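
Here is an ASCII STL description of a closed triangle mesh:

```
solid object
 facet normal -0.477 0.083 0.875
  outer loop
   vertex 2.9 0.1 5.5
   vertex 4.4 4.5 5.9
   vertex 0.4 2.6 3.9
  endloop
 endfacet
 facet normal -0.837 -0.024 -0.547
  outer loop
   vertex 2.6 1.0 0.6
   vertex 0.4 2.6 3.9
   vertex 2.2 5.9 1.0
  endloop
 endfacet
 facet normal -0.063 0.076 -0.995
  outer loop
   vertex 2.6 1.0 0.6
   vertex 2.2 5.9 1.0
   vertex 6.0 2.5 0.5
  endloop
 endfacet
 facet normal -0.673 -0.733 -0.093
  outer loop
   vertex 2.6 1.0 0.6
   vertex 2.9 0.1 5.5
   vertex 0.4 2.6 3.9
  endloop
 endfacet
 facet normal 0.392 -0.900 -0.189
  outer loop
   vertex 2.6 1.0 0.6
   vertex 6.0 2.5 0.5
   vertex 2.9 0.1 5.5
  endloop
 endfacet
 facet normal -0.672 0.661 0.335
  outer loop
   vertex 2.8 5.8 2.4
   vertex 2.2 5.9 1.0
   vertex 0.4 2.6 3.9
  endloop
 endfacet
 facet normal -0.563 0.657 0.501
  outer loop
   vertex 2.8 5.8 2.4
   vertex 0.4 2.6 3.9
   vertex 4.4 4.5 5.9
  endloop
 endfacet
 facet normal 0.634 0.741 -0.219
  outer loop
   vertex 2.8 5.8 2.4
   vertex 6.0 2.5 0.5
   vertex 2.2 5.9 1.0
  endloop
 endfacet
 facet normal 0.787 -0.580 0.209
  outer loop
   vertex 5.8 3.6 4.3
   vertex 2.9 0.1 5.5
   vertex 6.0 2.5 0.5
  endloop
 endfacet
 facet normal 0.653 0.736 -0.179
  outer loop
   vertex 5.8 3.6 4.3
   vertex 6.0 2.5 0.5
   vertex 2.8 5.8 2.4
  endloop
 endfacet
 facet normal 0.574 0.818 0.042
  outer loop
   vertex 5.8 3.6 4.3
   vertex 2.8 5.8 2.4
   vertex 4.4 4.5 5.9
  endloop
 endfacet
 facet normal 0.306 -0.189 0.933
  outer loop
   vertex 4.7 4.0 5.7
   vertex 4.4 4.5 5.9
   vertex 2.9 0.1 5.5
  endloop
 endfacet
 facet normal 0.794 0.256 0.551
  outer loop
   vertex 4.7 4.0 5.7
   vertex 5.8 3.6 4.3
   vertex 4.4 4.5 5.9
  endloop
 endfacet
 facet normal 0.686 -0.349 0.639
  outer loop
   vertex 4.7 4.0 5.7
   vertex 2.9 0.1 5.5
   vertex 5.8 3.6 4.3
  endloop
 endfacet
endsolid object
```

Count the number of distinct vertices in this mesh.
9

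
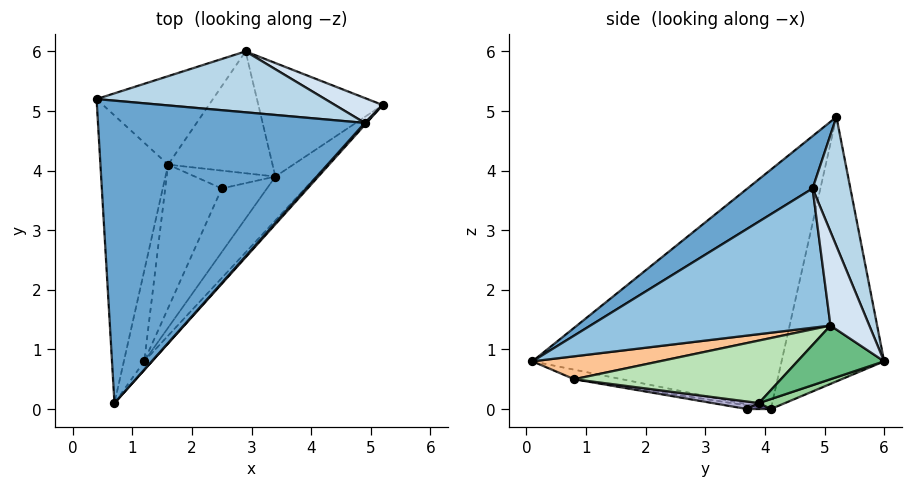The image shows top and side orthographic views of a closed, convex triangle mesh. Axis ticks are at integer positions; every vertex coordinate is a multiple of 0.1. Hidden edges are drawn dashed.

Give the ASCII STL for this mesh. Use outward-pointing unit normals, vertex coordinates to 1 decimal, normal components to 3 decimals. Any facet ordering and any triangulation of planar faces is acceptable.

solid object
 facet normal 0.152 -0.614 0.775
  outer loop
   vertex 4.9 4.8 3.7
   vertex 0.4 5.2 4.9
   vertex 0.7 0.1 0.8
  endloop
 endfacet
 facet normal 0.743 -0.670 0.010
  outer loop
   vertex 4.9 4.8 3.7
   vertex 0.7 0.1 0.8
   vertex 5.2 5.1 1.4
  endloop
 endfacet
 facet normal 0.159 0.946 0.282
  outer loop
   vertex 4.9 4.8 3.7
   vertex 2.9 6.0 0.8
   vertex 0.4 5.2 4.9
  endloop
 endfacet
 facet normal 0.322 0.932 0.164
  outer loop
   vertex 4.9 4.8 3.7
   vertex 5.2 5.1 1.4
   vertex 2.9 6.0 0.8
  endloop
 endfacet
 facet normal -0.950 0.160 -0.269
  outer loop
   vertex 1.6 4.1 0.0
   vertex 0.7 0.1 0.8
   vertex 0.4 5.2 4.9
  endloop
 endfacet
 facet normal -0.716 0.623 -0.315
  outer loop
   vertex 1.6 4.1 0.0
   vertex 0.4 5.2 4.9
   vertex 2.9 6.0 0.8
  endloop
 endfacet
 facet normal 0.735 -0.631 -0.249
  outer loop
   vertex 1.2 0.8 0.5
   vertex 5.2 5.1 1.4
   vertex 0.7 0.1 0.8
  endloop
 endfacet
 facet normal -0.422 -0.086 -0.903
  outer loop
   vertex 1.2 0.8 0.5
   vertex 0.7 0.1 0.8
   vertex 1.6 4.1 0.0
  endloop
 endfacet
 facet normal 0.368 0.372 -0.852
  outer loop
   vertex 3.4 3.9 0.1
   vertex 2.9 6.0 0.8
   vertex 5.2 5.1 1.4
  endloop
 endfacet
 facet normal 0.089 0.334 -0.938
  outer loop
   vertex 3.4 3.9 0.1
   vertex 1.6 4.1 0.0
   vertex 2.9 6.0 0.8
  endloop
 endfacet
 facet normal 0.698 -0.554 -0.455
  outer loop
   vertex 3.4 3.9 0.1
   vertex 5.2 5.1 1.4
   vertex 1.2 0.8 0.5
  endloop
 endfacet
 facet normal -0.063 -0.142 -0.988
  outer loop
   vertex 2.5 3.7 0.0
   vertex 1.2 0.8 0.5
   vertex 1.6 4.1 0.0
  endloop
 endfacet
 facet normal 0.073 0.164 -0.984
  outer loop
   vertex 2.5 3.7 0.0
   vertex 1.6 4.1 0.0
   vertex 3.4 3.9 0.1
  endloop
 endfacet
 facet normal 0.159 -0.237 -0.959
  outer loop
   vertex 2.5 3.7 0.0
   vertex 3.4 3.9 0.1
   vertex 1.2 0.8 0.5
  endloop
 endfacet
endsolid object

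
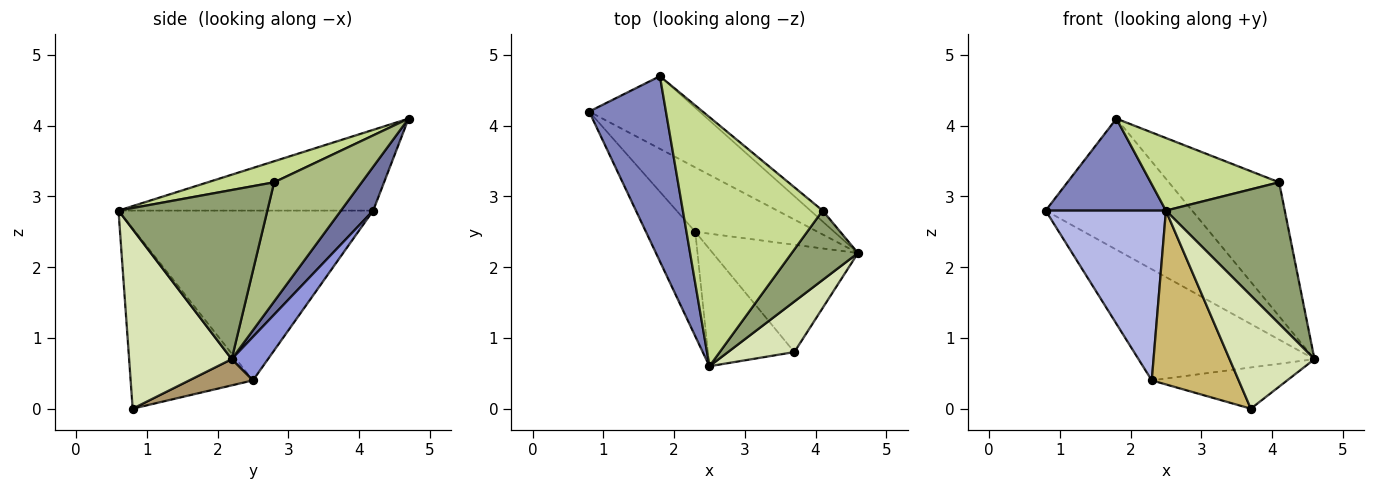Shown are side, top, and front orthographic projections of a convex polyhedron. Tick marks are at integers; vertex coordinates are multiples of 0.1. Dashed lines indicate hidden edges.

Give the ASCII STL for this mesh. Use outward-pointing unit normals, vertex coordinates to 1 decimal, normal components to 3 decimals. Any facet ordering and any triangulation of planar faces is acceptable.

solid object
 facet normal 0.189 0.859 -0.476
  outer loop
   vertex 1.8 4.7 4.1
   vertex 4.6 2.2 0.7
   vertex 0.8 4.2 2.8
  endloop
 endfacet
 facet normal -0.686 -0.324 0.652
  outer loop
   vertex 1.8 4.7 4.1
   vertex 0.8 4.2 2.8
   vertex 2.5 0.6 2.8
  endloop
 endfacet
 facet normal 0.175 0.852 -0.494
  outer loop
   vertex 2.3 2.5 0.4
   vertex 0.8 4.2 2.8
   vertex 4.6 2.2 0.7
  endloop
 endfacet
 facet normal -0.875 -0.413 -0.254
  outer loop
   vertex 2.3 2.5 0.4
   vertex 2.5 0.6 2.8
   vertex 0.8 4.2 2.8
  endloop
 endfacet
 facet normal 0.747 -0.597 0.293
  outer loop
   vertex 4.1 2.8 3.2
   vertex 2.5 0.6 2.8
   vertex 4.6 2.2 0.7
  endloop
 endfacet
 facet normal 0.621 0.781 -0.063
  outer loop
   vertex 4.1 2.8 3.2
   vertex 4.6 2.2 0.7
   vertex 1.8 4.7 4.1
  endloop
 endfacet
 facet normal 0.143 -0.277 0.950
  outer loop
   vertex 4.1 2.8 3.2
   vertex 1.8 4.7 4.1
   vertex 2.5 0.6 2.8
  endloop
 endfacet
 facet normal 0.741 -0.613 0.274
  outer loop
   vertex 3.7 0.8 0.0
   vertex 4.6 2.2 0.7
   vertex 2.5 0.6 2.8
  endloop
 endfacet
 facet normal 0.166 0.353 -0.921
  outer loop
   vertex 3.7 0.8 0.0
   vertex 2.3 2.5 0.4
   vertex 4.6 2.2 0.7
  endloop
 endfacet
 facet normal -0.759 -0.540 -0.364
  outer loop
   vertex 3.7 0.8 0.0
   vertex 2.5 0.6 2.8
   vertex 2.3 2.5 0.4
  endloop
 endfacet
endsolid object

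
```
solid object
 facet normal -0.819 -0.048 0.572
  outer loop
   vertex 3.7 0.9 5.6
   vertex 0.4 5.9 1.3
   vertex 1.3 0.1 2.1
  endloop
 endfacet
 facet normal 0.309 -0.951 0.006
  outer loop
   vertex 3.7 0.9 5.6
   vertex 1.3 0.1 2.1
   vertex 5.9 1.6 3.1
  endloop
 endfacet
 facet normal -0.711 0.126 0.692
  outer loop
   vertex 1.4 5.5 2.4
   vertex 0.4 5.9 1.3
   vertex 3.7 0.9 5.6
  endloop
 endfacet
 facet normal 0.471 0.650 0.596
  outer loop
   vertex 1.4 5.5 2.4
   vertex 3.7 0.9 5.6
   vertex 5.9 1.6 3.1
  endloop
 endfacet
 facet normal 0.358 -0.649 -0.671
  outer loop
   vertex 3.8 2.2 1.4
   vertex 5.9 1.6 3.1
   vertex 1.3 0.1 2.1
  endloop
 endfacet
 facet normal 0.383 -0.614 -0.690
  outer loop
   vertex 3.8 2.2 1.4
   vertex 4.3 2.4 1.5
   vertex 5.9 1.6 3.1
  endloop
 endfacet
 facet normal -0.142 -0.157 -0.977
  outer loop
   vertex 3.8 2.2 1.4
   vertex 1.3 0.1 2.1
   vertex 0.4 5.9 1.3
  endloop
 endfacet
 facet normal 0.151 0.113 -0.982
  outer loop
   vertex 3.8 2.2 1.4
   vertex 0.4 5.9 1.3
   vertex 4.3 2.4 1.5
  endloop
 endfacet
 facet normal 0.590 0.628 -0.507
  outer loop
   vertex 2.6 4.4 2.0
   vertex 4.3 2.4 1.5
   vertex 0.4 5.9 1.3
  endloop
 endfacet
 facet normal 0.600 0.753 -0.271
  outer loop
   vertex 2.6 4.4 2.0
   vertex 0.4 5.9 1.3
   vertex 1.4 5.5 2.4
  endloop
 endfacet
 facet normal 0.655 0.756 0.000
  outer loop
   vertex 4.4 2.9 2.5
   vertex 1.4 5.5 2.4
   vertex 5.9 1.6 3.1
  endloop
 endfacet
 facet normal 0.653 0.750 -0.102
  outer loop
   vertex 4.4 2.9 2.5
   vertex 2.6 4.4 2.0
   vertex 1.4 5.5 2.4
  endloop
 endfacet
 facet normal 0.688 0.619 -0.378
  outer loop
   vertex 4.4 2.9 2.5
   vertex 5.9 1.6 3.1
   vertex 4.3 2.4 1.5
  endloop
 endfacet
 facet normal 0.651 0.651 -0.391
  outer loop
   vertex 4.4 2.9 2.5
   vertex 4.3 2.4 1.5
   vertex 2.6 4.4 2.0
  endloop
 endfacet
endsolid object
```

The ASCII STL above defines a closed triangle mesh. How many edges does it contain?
21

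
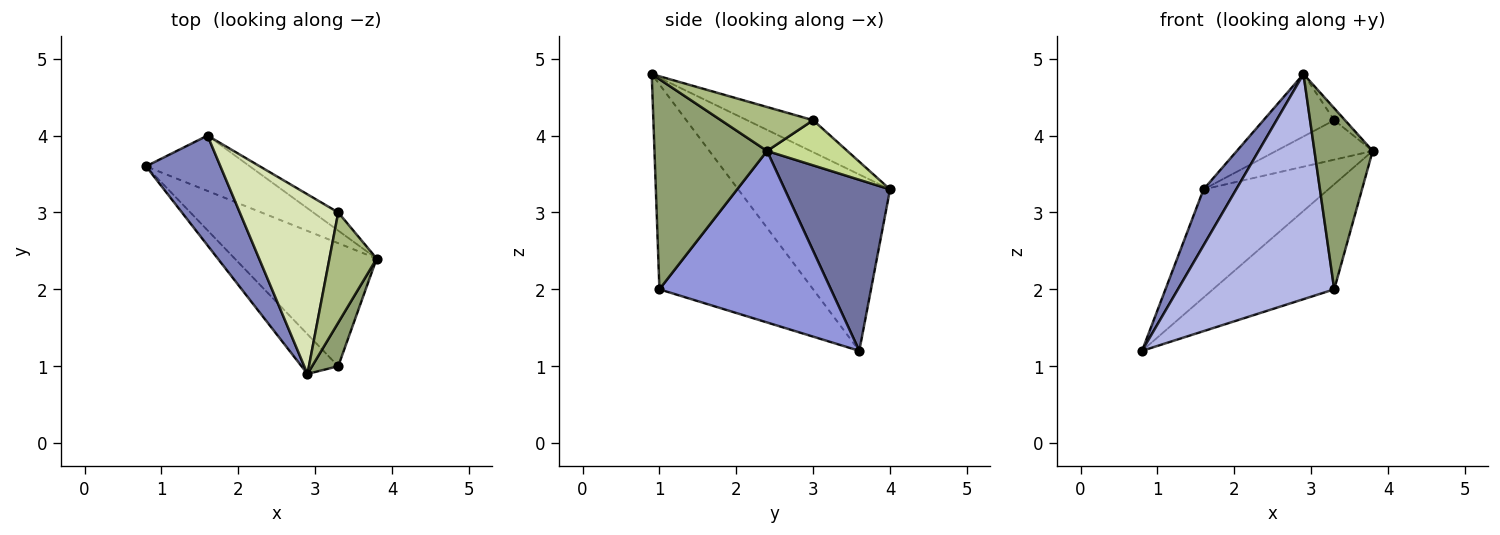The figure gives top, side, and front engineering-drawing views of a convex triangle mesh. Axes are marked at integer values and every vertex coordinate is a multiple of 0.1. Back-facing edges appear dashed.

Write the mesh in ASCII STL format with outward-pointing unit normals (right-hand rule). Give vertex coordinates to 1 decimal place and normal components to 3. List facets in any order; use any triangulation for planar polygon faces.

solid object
 facet normal 0.600 0.712 -0.364
  outer loop
   vertex 1.6 4.0 3.3
   vertex 3.8 2.4 3.8
   vertex 0.8 3.6 1.2
  endloop
 endfacet
 facet normal -0.904 -0.194 0.381
  outer loop
   vertex 1.6 4.0 3.3
   vertex 0.8 3.6 1.2
   vertex 2.9 0.9 4.8
  endloop
 endfacet
 facet normal 0.677 0.478 -0.560
  outer loop
   vertex 3.3 1.0 2.0
   vertex 0.8 3.6 1.2
   vertex 3.8 2.4 3.8
  endloop
 endfacet
 facet normal -0.696 -0.707 -0.125
  outer loop
   vertex 3.3 1.0 2.0
   vertex 2.9 0.9 4.8
   vertex 0.8 3.6 1.2
  endloop
 endfacet
 facet normal 0.883 -0.457 0.110
  outer loop
   vertex 3.3 1.0 2.0
   vertex 3.8 2.4 3.8
   vertex 2.9 0.9 4.8
  endloop
 endfacet
 facet normal 0.679 0.079 0.730
  outer loop
   vertex 3.3 3.0 4.2
   vertex 2.9 0.9 4.8
   vertex 3.8 2.4 3.8
  endloop
 endfacet
 facet normal 0.603 0.725 -0.334
  outer loop
   vertex 3.3 3.0 4.2
   vertex 3.8 2.4 3.8
   vertex 1.6 4.0 3.3
  endloop
 endfacet
 facet normal -0.293 0.314 0.903
  outer loop
   vertex 3.3 3.0 4.2
   vertex 1.6 4.0 3.3
   vertex 2.9 0.9 4.8
  endloop
 endfacet
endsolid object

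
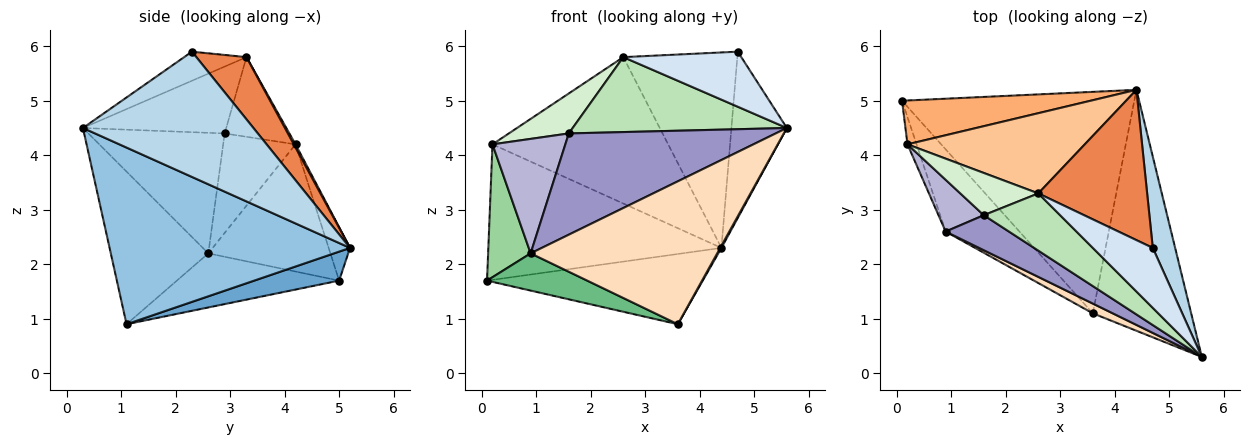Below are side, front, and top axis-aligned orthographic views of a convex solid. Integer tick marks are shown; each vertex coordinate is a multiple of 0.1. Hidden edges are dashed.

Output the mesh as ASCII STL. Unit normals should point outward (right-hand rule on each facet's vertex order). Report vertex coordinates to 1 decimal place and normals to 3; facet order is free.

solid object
 facet normal 0.118 0.300 -0.947
  outer loop
   vertex 3.6 1.1 0.9
   vertex 0.1 5.0 1.7
   vertex 4.4 5.2 2.3
  endloop
 endfacet
 facet normal 0.874 -0.004 -0.486
  outer loop
   vertex 3.6 1.1 0.9
   vertex 4.4 5.2 2.3
   vertex 5.6 0.3 4.5
  endloop
 endfacet
 facet normal 0.938 0.305 0.167
  outer loop
   vertex 4.7 2.3 5.9
   vertex 5.6 0.3 4.5
   vertex 4.4 5.2 2.3
  endloop
 endfacet
 facet normal -0.336 -0.637 0.694
  outer loop
   vertex 4.7 2.3 5.9
   vertex 2.6 3.3 5.8
   vertex 5.6 0.3 4.5
  endloop
 endfacet
 facet normal 0.329 0.749 0.576
  outer loop
   vertex 4.7 2.3 5.9
   vertex 4.4 5.2 2.3
   vertex 2.6 3.3 5.8
  endloop
 endfacet
 facet normal -0.087 0.948 0.307
  outer loop
   vertex 0.2 4.2 4.2
   vertex 4.4 5.2 2.3
   vertex 0.1 5.0 1.7
  endloop
 endfacet
 facet normal 0.009 0.877 0.480
  outer loop
   vertex 0.2 4.2 4.2
   vertex 2.6 3.3 5.8
   vertex 4.4 5.2 2.3
  endloop
 endfacet
 facet normal -0.462 -0.885 0.060
  outer loop
   vertex 0.9 2.6 2.2
   vertex 3.6 1.1 0.9
   vertex 5.6 0.3 4.5
  endloop
 endfacet
 facet normal -0.555 -0.343 -0.758
  outer loop
   vertex 0.9 2.6 2.2
   vertex 0.1 5.0 1.7
   vertex 3.6 1.1 0.9
  endloop
 endfacet
 facet normal -0.942 -0.328 -0.067
  outer loop
   vertex 0.9 2.6 2.2
   vertex 0.2 4.2 4.2
   vertex 0.1 5.0 1.7
  endloop
 endfacet
 facet normal -0.470 -0.702 0.536
  outer loop
   vertex 1.6 2.9 4.4
   vertex 5.6 0.3 4.5
   vertex 2.6 3.3 5.8
  endloop
 endfacet
 facet normal -0.596 -0.552 0.583
  outer loop
   vertex 1.6 2.9 4.4
   vertex 2.6 3.3 5.8
   vertex 0.2 4.2 4.2
  endloop
 endfacet
 facet normal -0.528 -0.802 0.278
  outer loop
   vertex 1.6 2.9 4.4
   vertex 0.9 2.6 2.2
   vertex 5.6 0.3 4.5
  endloop
 endfacet
 facet normal -0.671 -0.676 0.306
  outer loop
   vertex 1.6 2.9 4.4
   vertex 0.2 4.2 4.2
   vertex 0.9 2.6 2.2
  endloop
 endfacet
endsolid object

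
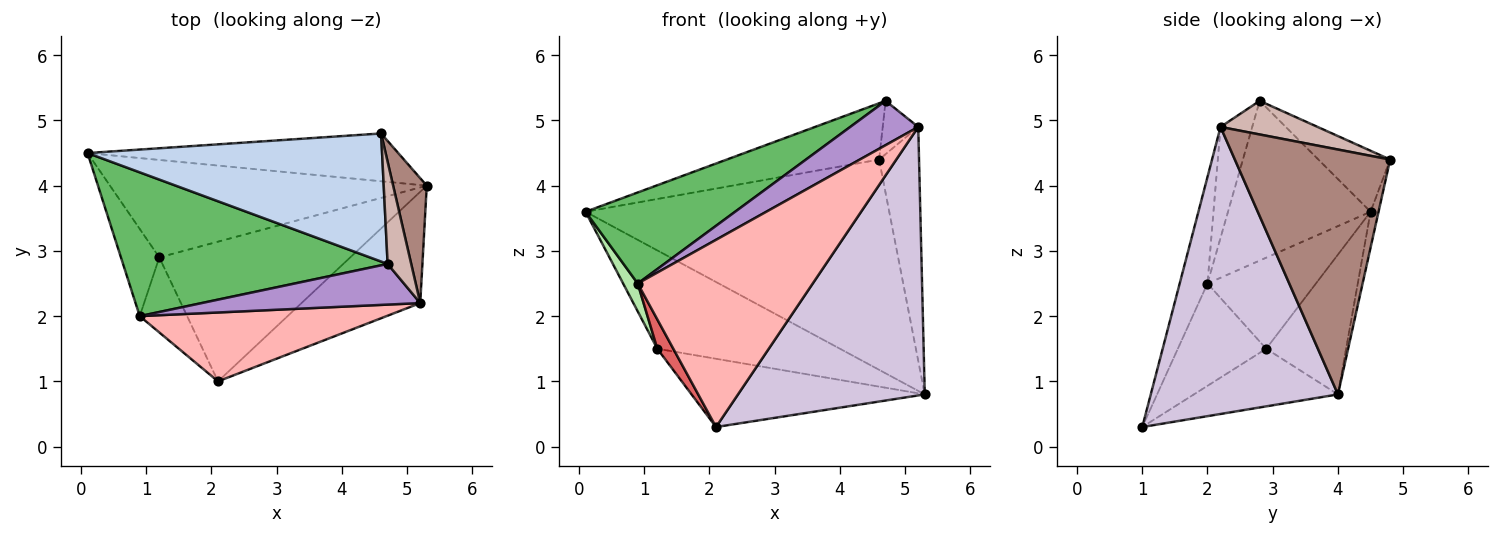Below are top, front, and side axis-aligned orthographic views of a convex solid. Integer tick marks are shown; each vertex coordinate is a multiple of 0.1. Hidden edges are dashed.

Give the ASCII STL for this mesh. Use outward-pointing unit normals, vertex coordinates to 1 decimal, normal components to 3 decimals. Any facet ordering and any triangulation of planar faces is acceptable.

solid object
 facet normal -0.026 0.975 -0.222
  outer loop
   vertex 4.6 4.8 4.4
   vertex 5.3 4.0 0.8
   vertex 0.1 4.5 3.6
  endloop
 endfacet
 facet normal -0.186 0.395 0.899
  outer loop
   vertex 4.6 4.8 4.4
   vertex 0.1 4.5 3.6
   vertex 4.7 2.8 5.3
  endloop
 endfacet
 facet normal -0.297 0.678 -0.672
  outer loop
   vertex 1.2 2.9 1.5
   vertex 0.1 4.5 3.6
   vertex 5.3 4.0 0.8
  endloop
 endfacet
 facet normal -0.262 0.424 -0.867
  outer loop
   vertex 1.2 2.9 1.5
   vertex 5.3 4.0 0.8
   vertex 2.1 1.0 0.3
  endloop
 endfacet
 facet normal -0.454 -0.477 0.753
  outer loop
   vertex 0.9 2.0 2.5
   vertex 4.7 2.8 5.3
   vertex 0.1 4.5 3.6
  endloop
 endfacet
 facet normal -0.915 -0.123 -0.385
  outer loop
   vertex 0.9 2.0 2.5
   vertex 0.1 4.5 3.6
   vertex 1.2 2.9 1.5
  endloop
 endfacet
 facet normal -0.895 -0.162 -0.415
  outer loop
   vertex 0.9 2.0 2.5
   vertex 1.2 2.9 1.5
   vertex 2.1 1.0 0.3
  endloop
 endfacet
 facet normal -0.147 -0.928 0.342
  outer loop
   vertex 5.2 2.2 4.9
   vertex 0.9 2.0 2.5
   vertex 2.1 1.0 0.3
  endloop
 endfacet
 facet normal -0.325 -0.697 0.640
  outer loop
   vertex 5.2 2.2 4.9
   vertex 4.7 2.8 5.3
   vertex 0.9 2.0 2.5
  endloop
 endfacet
 facet normal 0.679 -0.678 -0.281
  outer loop
   vertex 5.2 2.2 4.9
   vertex 2.1 1.0 0.3
   vertex 5.3 4.0 0.8
  endloop
 endfacet
 facet normal 0.960 0.247 0.132
  outer loop
   vertex 5.2 2.2 4.9
   vertex 5.3 4.0 0.8
   vertex 4.6 4.8 4.4
  endloop
 endfacet
 facet normal 0.784 0.287 0.550
  outer loop
   vertex 5.2 2.2 4.9
   vertex 4.6 4.8 4.4
   vertex 4.7 2.8 5.3
  endloop
 endfacet
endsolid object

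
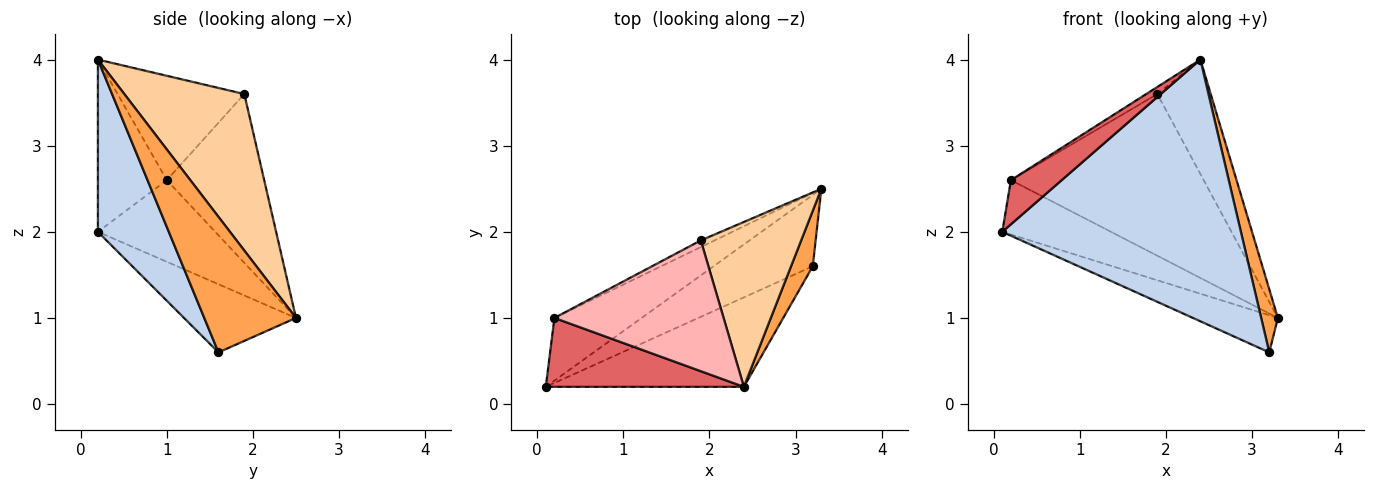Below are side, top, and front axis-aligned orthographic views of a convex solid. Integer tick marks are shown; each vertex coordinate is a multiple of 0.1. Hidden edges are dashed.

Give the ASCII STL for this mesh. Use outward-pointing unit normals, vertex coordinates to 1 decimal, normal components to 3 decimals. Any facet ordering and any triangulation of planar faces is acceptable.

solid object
 facet normal -0.520 0.394 -0.757
  outer loop
   vertex 3.2 1.6 0.6
   vertex 0.1 0.2 2.0
   vertex 3.3 2.5 1.0
  endloop
 endfacet
 facet normal 0.271 -0.911 -0.311
  outer loop
   vertex 3.2 1.6 0.6
   vertex 2.4 0.2 4.0
   vertex 0.1 0.2 2.0
  endloop
 endfacet
 facet normal 0.972 -0.177 0.156
  outer loop
   vertex 3.2 1.6 0.6
   vertex 3.3 2.5 1.0
   vertex 2.4 0.2 4.0
  endloop
 endfacet
 facet normal 0.788 0.351 0.505
  outer loop
   vertex 1.9 1.9 3.6
   vertex 2.4 0.2 4.0
   vertex 3.3 2.5 1.0
  endloop
 endfacet
 facet normal -0.577 0.535 -0.617
  outer loop
   vertex 0.2 1.0 2.6
   vertex 3.3 2.5 1.0
   vertex 0.1 0.2 2.0
  endloop
 endfacet
 facet normal -0.451 0.892 -0.037
  outer loop
   vertex 0.2 1.0 2.6
   vertex 1.9 1.9 3.6
   vertex 3.3 2.5 1.0
  endloop
 endfacet
 facet normal -0.591 -0.436 0.679
  outer loop
   vertex 0.2 1.0 2.6
   vertex 0.1 0.2 2.0
   vertex 2.4 0.2 4.0
  endloop
 endfacet
 facet normal -0.524 0.046 0.850
  outer loop
   vertex 0.2 1.0 2.6
   vertex 2.4 0.2 4.0
   vertex 1.9 1.9 3.6
  endloop
 endfacet
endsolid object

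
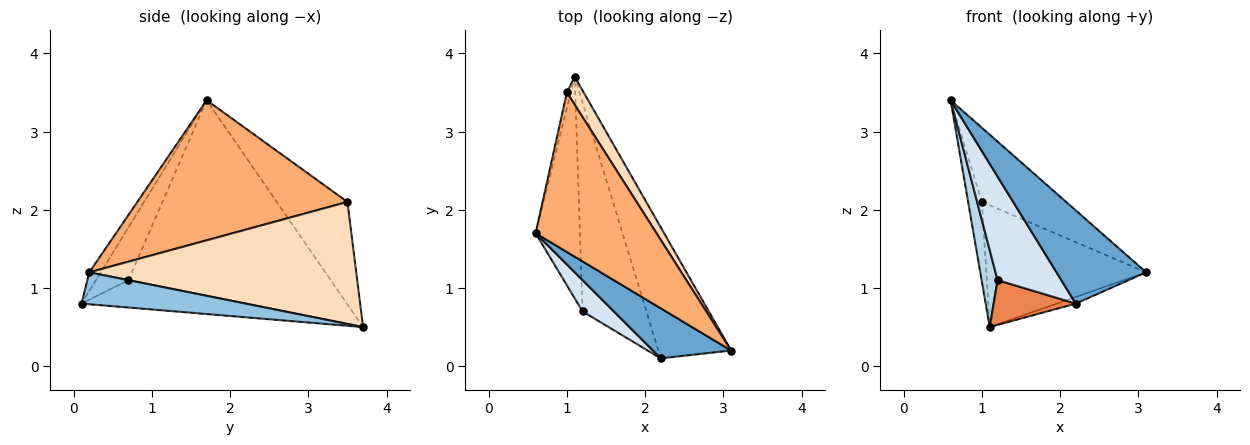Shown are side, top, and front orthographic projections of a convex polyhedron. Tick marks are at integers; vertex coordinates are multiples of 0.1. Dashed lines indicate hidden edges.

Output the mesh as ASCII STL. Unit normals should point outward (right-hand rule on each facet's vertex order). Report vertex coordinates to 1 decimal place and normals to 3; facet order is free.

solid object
 facet normal -0.112 -0.876 0.470
  outer loop
   vertex 2.2 0.1 0.8
   vertex 3.1 0.2 1.2
   vertex 0.6 1.7 3.4
  endloop
 endfacet
 facet normal 0.401 0.046 -0.915
  outer loop
   vertex 2.2 0.1 0.8
   vertex 1.1 3.7 0.5
   vertex 3.1 0.2 1.2
  endloop
 endfacet
 facet normal -0.972 -0.076 -0.220
  outer loop
   vertex 1.2 0.7 1.1
   vertex 0.6 1.7 3.4
   vertex 1.1 3.7 0.5
  endloop
 endfacet
 facet normal -0.438 -0.860 0.260
  outer loop
   vertex 1.2 0.7 1.1
   vertex 2.2 0.1 0.8
   vertex 0.6 1.7 3.4
  endloop
 endfacet
 facet normal -0.386 -0.193 -0.902
  outer loop
   vertex 1.2 0.7 1.1
   vertex 1.1 3.7 0.5
   vertex 2.2 0.1 0.8
  endloop
 endfacet
 facet normal 0.724 0.291 0.625
  outer loop
   vertex 1.0 3.5 2.1
   vertex 0.6 1.7 3.4
   vertex 3.1 0.2 1.2
  endloop
 endfacet
 facet normal -0.981 0.191 -0.037
  outer loop
   vertex 1.0 3.5 2.1
   vertex 1.1 3.7 0.5
   vertex 0.6 1.7 3.4
  endloop
 endfacet
 facet normal 0.852 0.510 0.117
  outer loop
   vertex 1.0 3.5 2.1
   vertex 3.1 0.2 1.2
   vertex 1.1 3.7 0.5
  endloop
 endfacet
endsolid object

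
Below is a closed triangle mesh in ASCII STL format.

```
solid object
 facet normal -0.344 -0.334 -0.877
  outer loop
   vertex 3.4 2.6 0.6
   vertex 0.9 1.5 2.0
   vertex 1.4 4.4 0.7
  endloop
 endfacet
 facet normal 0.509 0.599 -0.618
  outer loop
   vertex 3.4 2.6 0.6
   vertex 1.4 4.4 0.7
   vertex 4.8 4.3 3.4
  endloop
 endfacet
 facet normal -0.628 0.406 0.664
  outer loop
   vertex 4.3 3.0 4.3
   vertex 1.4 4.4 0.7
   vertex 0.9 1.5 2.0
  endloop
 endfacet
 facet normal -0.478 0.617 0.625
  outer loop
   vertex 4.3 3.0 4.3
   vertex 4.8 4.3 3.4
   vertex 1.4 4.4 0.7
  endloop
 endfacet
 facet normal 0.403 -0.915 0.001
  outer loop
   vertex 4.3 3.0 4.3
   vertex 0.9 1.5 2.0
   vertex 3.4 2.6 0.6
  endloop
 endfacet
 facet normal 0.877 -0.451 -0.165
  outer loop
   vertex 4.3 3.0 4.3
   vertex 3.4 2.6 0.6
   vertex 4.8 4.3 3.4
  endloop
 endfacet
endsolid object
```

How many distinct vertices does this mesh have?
5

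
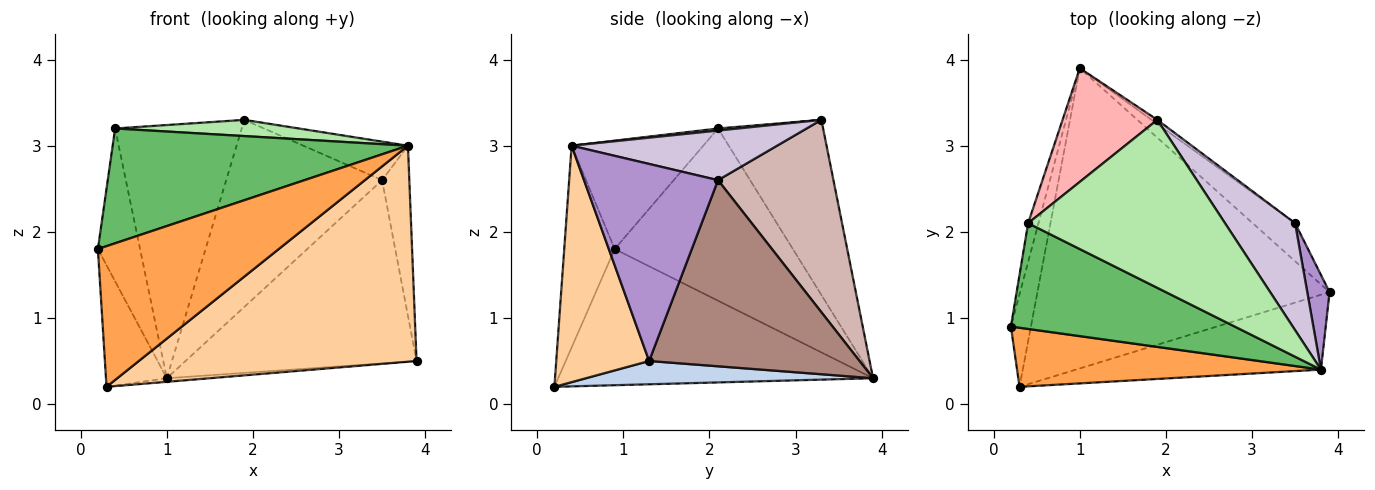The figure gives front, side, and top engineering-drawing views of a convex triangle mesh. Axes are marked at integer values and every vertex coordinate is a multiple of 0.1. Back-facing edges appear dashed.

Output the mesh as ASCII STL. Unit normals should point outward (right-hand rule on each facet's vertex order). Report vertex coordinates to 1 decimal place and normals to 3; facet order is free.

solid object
 facet normal -0.972 0.188 -0.143
  outer loop
   vertex 0.3 0.2 0.2
   vertex 0.2 0.9 1.8
   vertex 1.0 3.9 0.3
  endloop
 endfacet
 facet normal 0.079 0.012 -0.997
  outer loop
   vertex 0.3 0.2 0.2
   vertex 1.0 3.9 0.3
   vertex 3.9 1.3 0.5
  endloop
 endfacet
 facet normal -0.249 -0.893 0.375
  outer loop
   vertex 0.3 0.2 0.2
   vertex 3.8 0.4 3.0
   vertex 0.2 0.9 1.8
  endloop
 endfacet
 facet normal 0.301 -0.901 -0.312
  outer loop
   vertex 0.3 0.2 0.2
   vertex 3.9 1.3 0.5
   vertex 3.8 0.4 3.0
  endloop
 endfacet
 facet normal -0.312 -0.699 0.644
  outer loop
   vertex 0.4 2.1 3.2
   vertex 0.2 0.9 1.8
   vertex 3.8 0.4 3.0
  endloop
 endfacet
 facet normal 0.011 -0.096 0.995
  outer loop
   vertex 0.4 2.1 3.2
   vertex 3.8 0.4 3.0
   vertex 1.9 3.3 3.3
  endloop
 endfacet
 facet normal -0.971 0.230 -0.058
  outer loop
   vertex 0.4 2.1 3.2
   vertex 1.0 3.9 0.3
   vertex 0.2 0.9 1.8
  endloop
 endfacet
 facet normal -0.604 0.727 0.327
  outer loop
   vertex 0.4 2.1 3.2
   vertex 1.9 3.3 3.3
   vertex 1.0 3.9 0.3
  endloop
 endfacet
 facet normal 0.974 0.198 0.110
  outer loop
   vertex 3.5 2.1 2.6
   vertex 3.8 0.4 3.0
   vertex 3.9 1.3 0.5
  endloop
 endfacet
 facet normal 0.554 0.282 0.783
  outer loop
   vertex 3.5 2.1 2.6
   vertex 1.9 3.3 3.3
   vertex 3.8 0.4 3.0
  endloop
 endfacet
 facet normal 0.666 0.731 -0.152
  outer loop
   vertex 3.5 2.1 2.6
   vertex 3.9 1.3 0.5
   vertex 1.0 3.9 0.3
  endloop
 endfacet
 facet normal 0.595 0.804 -0.018
  outer loop
   vertex 3.5 2.1 2.6
   vertex 1.0 3.9 0.3
   vertex 1.9 3.3 3.3
  endloop
 endfacet
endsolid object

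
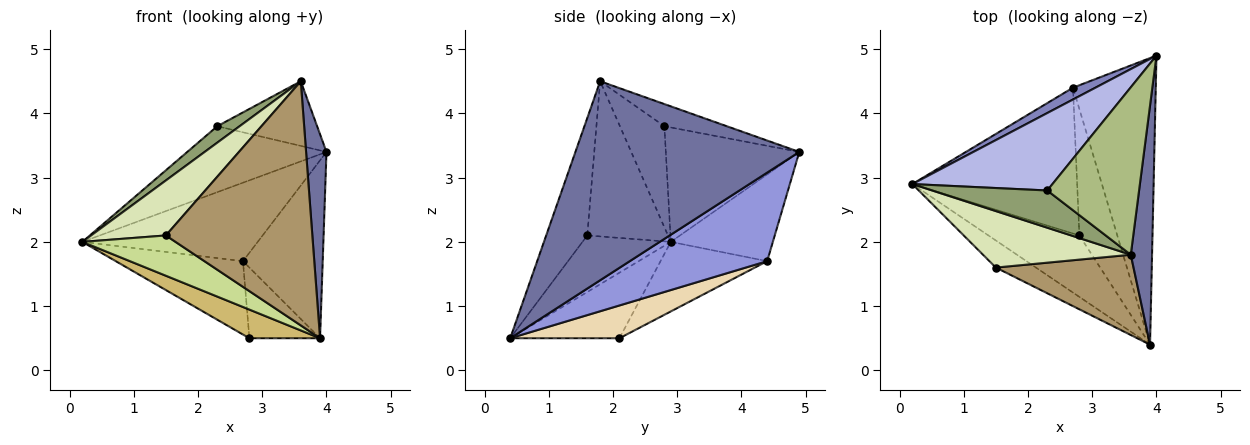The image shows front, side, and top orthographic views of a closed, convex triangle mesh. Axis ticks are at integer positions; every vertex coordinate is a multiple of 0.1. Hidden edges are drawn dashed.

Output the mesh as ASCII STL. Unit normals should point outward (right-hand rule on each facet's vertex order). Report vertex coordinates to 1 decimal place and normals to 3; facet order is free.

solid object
 facet normal 0.990 -0.090 0.106
  outer loop
   vertex 3.6 1.8 4.5
   vertex 3.9 0.4 0.5
   vertex 4.0 4.9 3.4
  endloop
 endfacet
 facet normal -0.499 0.857 0.129
  outer loop
   vertex 2.7 4.4 1.7
   vertex 0.2 2.9 2.0
   vertex 4.0 4.9 3.4
  endloop
 endfacet
 facet normal 0.672 0.390 -0.629
  outer loop
   vertex 2.7 4.4 1.7
   vertex 4.0 4.9 3.4
   vertex 3.9 0.4 0.5
  endloop
 endfacet
 facet normal -0.528 0.551 0.647
  outer loop
   vertex 2.3 2.8 3.8
   vertex 4.0 4.9 3.4
   vertex 0.2 2.9 2.0
  endloop
 endfacet
 facet normal -0.626 -0.315 0.713
  outer loop
   vertex 2.3 2.8 3.8
   vertex 0.2 2.9 2.0
   vertex 3.6 1.8 4.5
  endloop
 endfacet
 facet normal -0.220 0.351 0.910
  outer loop
   vertex 2.3 2.8 3.8
   vertex 3.6 1.8 4.5
   vertex 4.0 4.9 3.4
  endloop
 endfacet
 facet normal -0.618 -0.652 -0.439
  outer loop
   vertex 1.5 1.6 2.1
   vertex 0.2 2.9 2.0
   vertex 3.9 0.4 0.5
  endloop
 endfacet
 facet normal -0.601 -0.557 0.573
  outer loop
   vertex 1.5 1.6 2.1
   vertex 3.6 1.8 4.5
   vertex 0.2 2.9 2.0
  endloop
 endfacet
 facet normal -0.258 -0.918 0.302
  outer loop
   vertex 1.5 1.6 2.1
   vertex 3.9 0.4 0.5
   vertex 3.6 1.8 4.5
  endloop
 endfacet
 facet normal -0.547 -0.354 -0.759
  outer loop
   vertex 2.8 2.1 0.5
   vertex 3.9 0.4 0.5
   vertex 0.2 2.9 2.0
  endloop
 endfacet
 facet normal -0.353 0.421 -0.836
  outer loop
   vertex 2.8 2.1 0.5
   vertex 0.2 2.9 2.0
   vertex 2.7 4.4 1.7
  endloop
 endfacet
 facet normal 0.602 0.390 -0.697
  outer loop
   vertex 2.8 2.1 0.5
   vertex 2.7 4.4 1.7
   vertex 3.9 0.4 0.5
  endloop
 endfacet
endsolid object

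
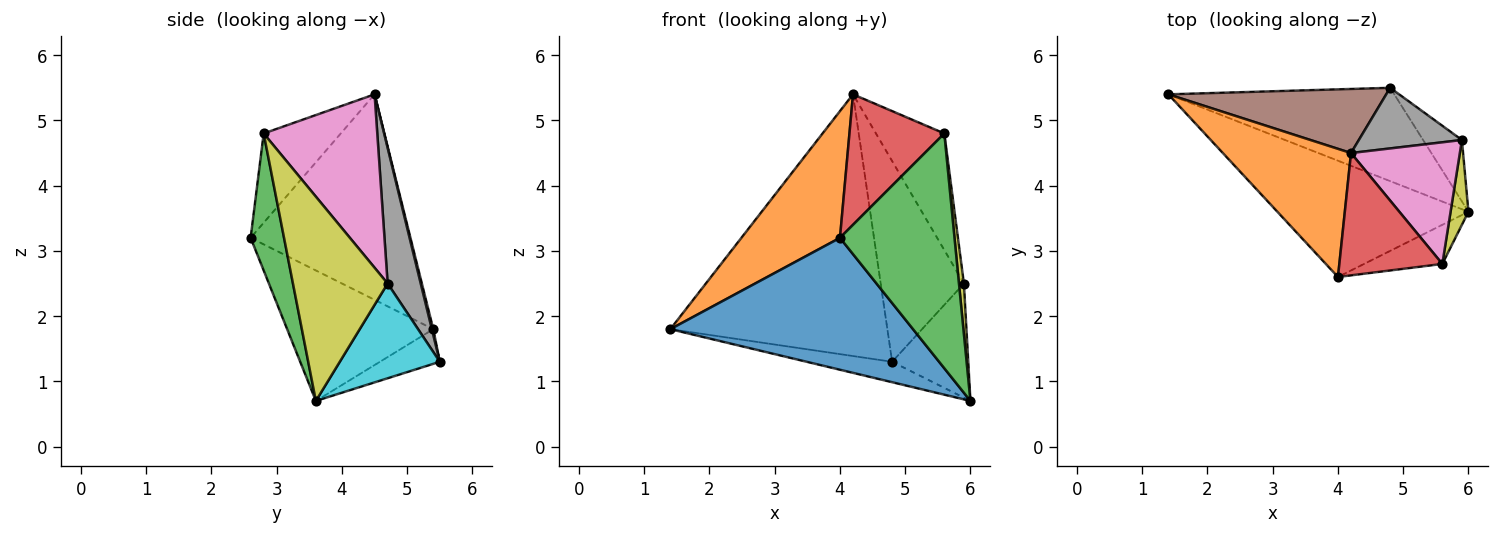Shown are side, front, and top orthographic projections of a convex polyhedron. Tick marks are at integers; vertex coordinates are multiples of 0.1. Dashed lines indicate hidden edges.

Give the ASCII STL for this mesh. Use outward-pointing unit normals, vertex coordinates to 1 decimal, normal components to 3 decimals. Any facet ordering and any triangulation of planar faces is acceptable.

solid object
 facet normal -0.412 -0.684 -0.603
  outer loop
   vertex 4.0 2.6 3.2
   vertex 1.4 5.4 1.8
   vertex 6.0 3.6 0.7
  endloop
 endfacet
 facet normal -0.752 -0.464 0.469
  outer loop
   vertex 4.2 4.5 5.4
   vertex 1.4 5.4 1.8
   vertex 4.0 2.6 3.2
  endloop
 endfacet
 facet normal 0.276 -0.948 -0.158
  outer loop
   vertex 5.6 2.8 4.8
   vertex 4.0 2.6 3.2
   vertex 6.0 3.6 0.7
  endloop
 endfacet
 facet normal -0.510 -0.628 0.588
  outer loop
   vertex 5.6 2.8 4.8
   vertex 4.2 4.5 5.4
   vertex 4.0 2.6 3.2
  endloop
 endfacet
 facet normal -0.148 0.211 -0.966
  outer loop
   vertex 4.8 5.5 1.3
   vertex 6.0 3.6 0.7
   vertex 1.4 5.4 1.8
  endloop
 endfacet
 facet normal 0.006 0.971 0.238
  outer loop
   vertex 4.8 5.5 1.3
   vertex 1.4 5.4 1.8
   vertex 4.2 4.5 5.4
  endloop
 endfacet
 facet normal 0.755 0.454 0.474
  outer loop
   vertex 5.9 4.7 2.5
   vertex 4.2 4.5 5.4
   vertex 5.6 2.8 4.8
  endloop
 endfacet
 facet normal 0.356 0.895 0.270
  outer loop
   vertex 5.9 4.7 2.5
   vertex 4.8 5.5 1.3
   vertex 4.2 4.5 5.4
  endloop
 endfacet
 facet normal 0.995 -0.052 0.087
  outer loop
   vertex 5.9 4.7 2.5
   vertex 5.6 2.8 4.8
   vertex 6.0 3.6 0.7
  endloop
 endfacet
 facet normal 0.757 0.576 -0.310
  outer loop
   vertex 5.9 4.7 2.5
   vertex 6.0 3.6 0.7
   vertex 4.8 5.5 1.3
  endloop
 endfacet
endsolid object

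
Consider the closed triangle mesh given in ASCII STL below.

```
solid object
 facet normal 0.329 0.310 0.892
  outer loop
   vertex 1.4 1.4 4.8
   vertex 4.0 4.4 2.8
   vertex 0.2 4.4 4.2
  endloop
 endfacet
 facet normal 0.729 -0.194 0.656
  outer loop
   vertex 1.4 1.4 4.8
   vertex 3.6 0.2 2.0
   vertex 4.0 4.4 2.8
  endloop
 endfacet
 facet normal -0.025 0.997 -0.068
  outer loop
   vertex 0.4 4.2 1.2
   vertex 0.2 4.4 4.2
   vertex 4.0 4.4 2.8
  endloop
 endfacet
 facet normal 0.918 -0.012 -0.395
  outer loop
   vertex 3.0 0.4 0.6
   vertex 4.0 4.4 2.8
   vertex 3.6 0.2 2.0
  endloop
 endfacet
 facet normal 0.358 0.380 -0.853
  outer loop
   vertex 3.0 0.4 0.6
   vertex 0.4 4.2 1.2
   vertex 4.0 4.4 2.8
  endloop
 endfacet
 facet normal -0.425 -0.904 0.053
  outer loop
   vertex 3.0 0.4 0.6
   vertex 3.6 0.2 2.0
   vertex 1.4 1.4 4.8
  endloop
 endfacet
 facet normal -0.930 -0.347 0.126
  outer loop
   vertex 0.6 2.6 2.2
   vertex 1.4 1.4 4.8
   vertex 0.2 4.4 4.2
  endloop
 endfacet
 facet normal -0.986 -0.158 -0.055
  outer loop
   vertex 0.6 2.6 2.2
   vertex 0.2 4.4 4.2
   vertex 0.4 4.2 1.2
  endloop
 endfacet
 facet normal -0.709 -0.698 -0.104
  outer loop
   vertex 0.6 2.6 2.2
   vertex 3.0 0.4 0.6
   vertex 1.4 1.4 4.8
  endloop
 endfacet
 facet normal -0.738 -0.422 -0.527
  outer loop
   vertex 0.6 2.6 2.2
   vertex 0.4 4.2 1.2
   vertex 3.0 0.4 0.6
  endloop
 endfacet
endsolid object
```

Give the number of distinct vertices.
7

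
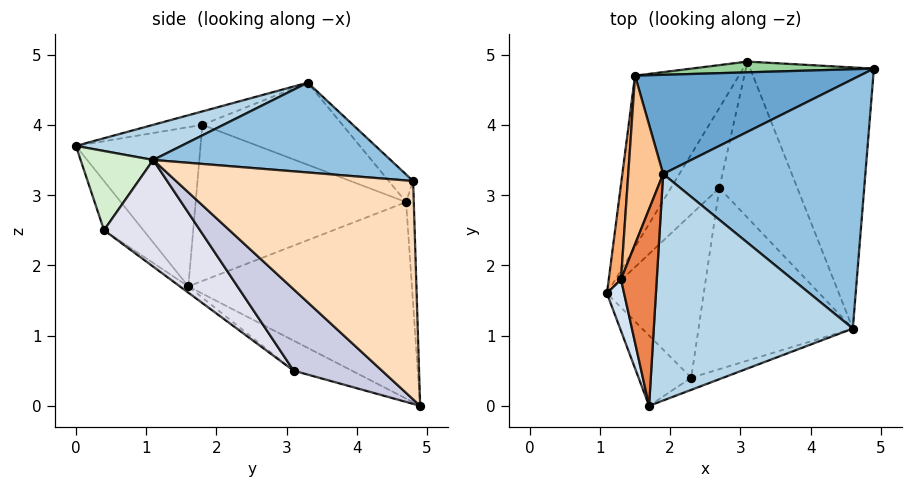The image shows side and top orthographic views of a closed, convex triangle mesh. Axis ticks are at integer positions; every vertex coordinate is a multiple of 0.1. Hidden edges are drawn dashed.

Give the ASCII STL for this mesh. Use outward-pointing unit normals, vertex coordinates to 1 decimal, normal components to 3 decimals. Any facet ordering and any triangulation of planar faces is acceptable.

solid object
 facet normal -0.079 0.760 0.645
  outer loop
   vertex 1.5 4.7 2.9
   vertex 1.9 3.3 4.6
   vertex 4.9 4.8 3.2
  endloop
 endfacet
 facet normal 0.406 0.041 0.913
  outer loop
   vertex 4.6 1.1 3.5
   vertex 4.9 4.8 3.2
   vertex 1.9 3.3 4.6
  endloop
 endfacet
 facet normal 0.167 -0.269 0.949
  outer loop
   vertex 4.6 1.1 3.5
   vertex 1.9 3.3 4.6
   vertex 1.7 0.0 3.7
  endloop
 endfacet
 facet normal -0.967 -0.232 0.104
  outer loop
   vertex 1.3 1.8 4.0
   vertex 1.1 1.6 1.7
   vertex 1.7 0.0 3.7
  endloop
 endfacet
 facet normal -0.342 -0.228 0.912
  outer loop
   vertex 1.3 1.8 4.0
   vertex 1.7 0.0 3.7
   vertex 1.9 3.3 4.6
  endloop
 endfacet
 facet normal -0.992 0.098 0.078
  outer loop
   vertex 1.3 1.8 4.0
   vertex 1.5 4.7 2.9
   vertex 1.1 1.6 1.7
  endloop
 endfacet
 facet normal -0.900 0.207 0.382
  outer loop
   vertex 1.3 1.8 4.0
   vertex 1.9 3.3 4.6
   vertex 1.5 4.7 2.9
  endloop
 endfacet
 facet normal 0.865 -0.110 -0.490
  outer loop
   vertex 3.1 4.9 0.0
   vertex 4.9 4.8 3.2
   vertex 4.6 1.1 3.5
  endloop
 endfacet
 facet normal -0.848 0.283 -0.448
  outer loop
   vertex 3.1 4.9 0.0
   vertex 1.1 1.6 1.7
   vertex 1.5 4.7 2.9
  endloop
 endfacet
 facet normal -0.034 0.998 0.050
  outer loop
   vertex 3.1 4.9 0.0
   vertex 1.5 4.7 2.9
   vertex 4.9 4.8 3.2
  endloop
 endfacet
 facet normal -0.443 -0.760 -0.475
  outer loop
   vertex 2.3 0.4 2.5
   vertex 1.7 0.0 3.7
   vertex 1.1 1.6 1.7
  endloop
 endfacet
 facet normal 0.343 -0.929 -0.138
  outer loop
   vertex 2.3 0.4 2.5
   vertex 4.6 1.1 3.5
   vertex 1.7 0.0 3.7
  endloop
 endfacet
 facet normal -0.522 -0.119 -0.845
  outer loop
   vertex 2.7 3.1 0.5
   vertex 1.1 1.6 1.7
   vertex 3.1 4.9 0.0
  endloop
 endfacet
 facet normal -0.052 -0.589 -0.806
  outer loop
   vertex 2.7 3.1 0.5
   vertex 2.3 0.4 2.5
   vertex 1.1 1.6 1.7
  endloop
 endfacet
 facet normal 0.681 -0.333 -0.653
  outer loop
   vertex 2.7 3.1 0.5
   vertex 3.1 4.9 0.0
   vertex 4.6 1.1 3.5
  endloop
 endfacet
 facet normal 0.467 -0.570 -0.676
  outer loop
   vertex 2.7 3.1 0.5
   vertex 4.6 1.1 3.5
   vertex 2.3 0.4 2.5
  endloop
 endfacet
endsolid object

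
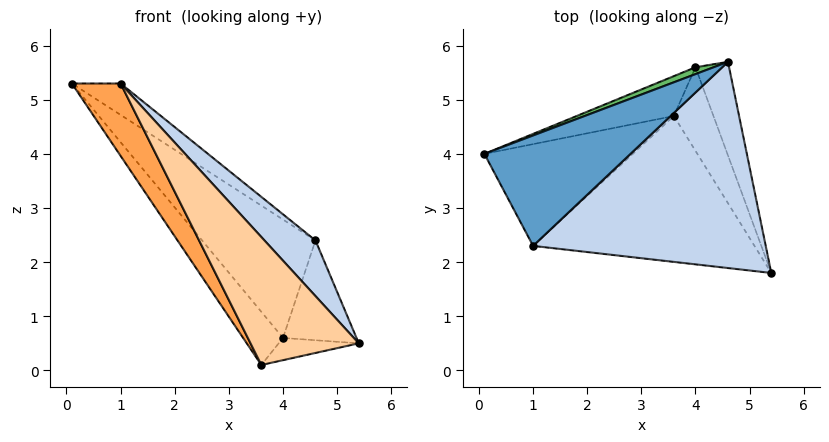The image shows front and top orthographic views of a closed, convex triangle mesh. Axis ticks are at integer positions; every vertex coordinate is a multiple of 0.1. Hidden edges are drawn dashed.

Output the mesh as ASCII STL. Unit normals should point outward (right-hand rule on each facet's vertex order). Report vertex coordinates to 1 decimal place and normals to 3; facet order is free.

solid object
 facet normal 0.459 0.243 0.855
  outer loop
   vertex 1.0 2.3 5.3
   vertex 4.6 5.7 2.4
   vertex 0.1 4.0 5.3
  endloop
 endfacet
 facet normal 0.715 -0.182 0.675
  outer loop
   vertex 1.0 2.3 5.3
   vertex 5.4 1.8 0.5
   vertex 4.6 5.7 2.4
  endloop
 endfacet
 facet normal -0.738 -0.391 -0.550
  outer loop
   vertex 1.0 2.3 5.3
   vertex 0.1 4.0 5.3
   vertex 3.6 4.7 0.1
  endloop
 endfacet
 facet normal -0.667 -0.491 -0.560
  outer loop
   vertex 1.0 2.3 5.3
   vertex 3.6 4.7 0.1
   vertex 5.4 1.8 0.5
  endloop
 endfacet
 facet normal -0.322 0.945 0.055
  outer loop
   vertex 4.0 5.6 0.6
   vertex 0.1 4.0 5.3
   vertex 4.6 5.7 2.4
  endloop
 endfacet
 facet normal -0.724 0.552 -0.413
  outer loop
   vertex 4.0 5.6 0.6
   vertex 3.6 4.7 0.1
   vertex 0.1 4.0 5.3
  endloop
 endfacet
 facet normal 0.888 0.335 -0.315
  outer loop
   vertex 4.0 5.6 0.6
   vertex 4.6 5.7 2.4
   vertex 5.4 1.8 0.5
  endloop
 endfacet
 facet normal 0.533 0.218 -0.818
  outer loop
   vertex 4.0 5.6 0.6
   vertex 5.4 1.8 0.5
   vertex 3.6 4.7 0.1
  endloop
 endfacet
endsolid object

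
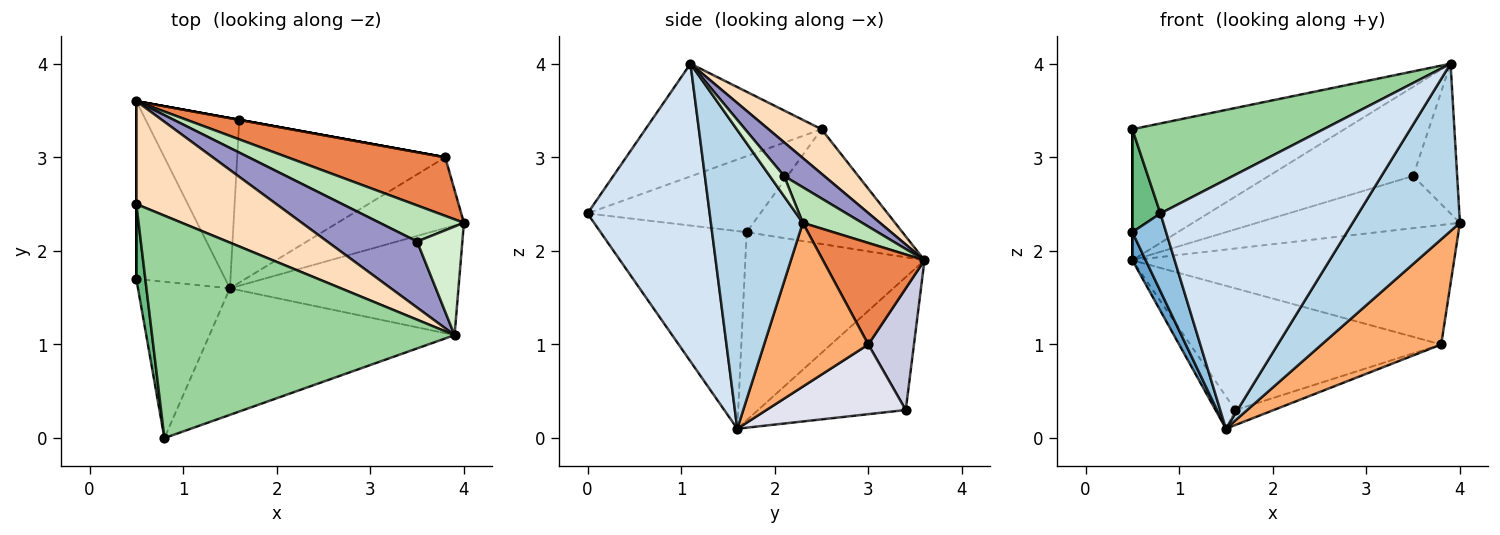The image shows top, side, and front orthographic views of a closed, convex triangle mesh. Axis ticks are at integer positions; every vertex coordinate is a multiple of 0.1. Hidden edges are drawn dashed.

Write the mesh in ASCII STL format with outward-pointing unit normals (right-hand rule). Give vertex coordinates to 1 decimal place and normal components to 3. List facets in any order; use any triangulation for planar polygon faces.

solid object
 facet normal -0.902 -0.067 -0.426
  outer loop
   vertex 1.5 1.6 0.1
   vertex 0.5 1.7 2.2
   vertex 0.5 3.6 1.9
  endloop
 endfacet
 facet normal -0.887 -0.205 -0.413
  outer loop
   vertex 0.8 0.0 2.4
   vertex 0.5 1.7 2.2
   vertex 1.5 1.6 0.1
  endloop
 endfacet
 facet normal 0.582 -0.680 -0.446
  outer loop
   vertex 3.9 1.1 4.0
   vertex 1.5 1.6 0.1
   vertex 4.0 2.3 2.3
  endloop
 endfacet
 facet normal 0.482 -0.781 -0.397
  outer loop
   vertex 3.9 1.1 4.0
   vertex 0.8 0.0 2.4
   vertex 1.5 1.6 0.1
  endloop
 endfacet
 facet normal 0.273 0.864 0.423
  outer loop
   vertex 3.8 3.0 1.0
   vertex 0.5 3.6 1.9
   vertex 4.0 2.3 2.3
  endloop
 endfacet
 facet normal 0.586 -0.672 -0.452
  outer loop
   vertex 3.8 3.0 1.0
   vertex 4.0 2.3 2.3
   vertex 1.5 1.6 0.1
  endloop
 endfacet
 facet normal -1.000 0.000 0.000
  outer loop
   vertex 0.5 2.5 3.3
   vertex 0.5 3.6 1.9
   vertex 0.5 1.7 2.2
  endloop
 endfacet
 facet normal 0.193 0.772 0.606
  outer loop
   vertex 0.5 2.5 3.3
   vertex 3.9 1.1 4.0
   vertex 0.5 3.6 1.9
  endloop
 endfacet
 facet normal -0.980 -0.159 0.116
  outer loop
   vertex 0.5 2.5 3.3
   vertex 0.5 1.7 2.2
   vertex 0.8 0.0 2.4
  endloop
 endfacet
 facet normal -0.326 -0.355 0.876
  outer loop
   vertex 0.5 2.5 3.3
   vertex 0.8 0.0 2.4
   vertex 3.9 1.1 4.0
  endloop
 endfacet
 facet normal 0.234 0.799 0.553
  outer loop
   vertex 3.5 2.1 2.8
   vertex 4.0 2.3 2.3
   vertex 0.5 3.6 1.9
  endloop
 endfacet
 facet normal 0.254 0.783 0.568
  outer loop
   vertex 3.5 2.1 2.8
   vertex 3.9 1.1 4.0
   vertex 4.0 2.3 2.3
  endloop
 endfacet
 facet normal 0.218 0.784 0.581
  outer loop
   vertex 3.5 2.1 2.8
   vertex 0.5 3.6 1.9
   vertex 3.9 1.1 4.0
  endloop
 endfacet
 facet normal -0.813 0.109 -0.572
  outer loop
   vertex 1.6 3.4 0.3
   vertex 1.5 1.6 0.1
   vertex 0.5 3.6 1.9
  endloop
 endfacet
 facet normal 0.179 0.984 0.000
  outer loop
   vertex 1.6 3.4 0.3
   vertex 0.5 3.6 1.9
   vertex 3.8 3.0 1.0
  endloop
 endfacet
 facet normal 0.316 0.087 -0.945
  outer loop
   vertex 1.6 3.4 0.3
   vertex 3.8 3.0 1.0
   vertex 1.5 1.6 0.1
  endloop
 endfacet
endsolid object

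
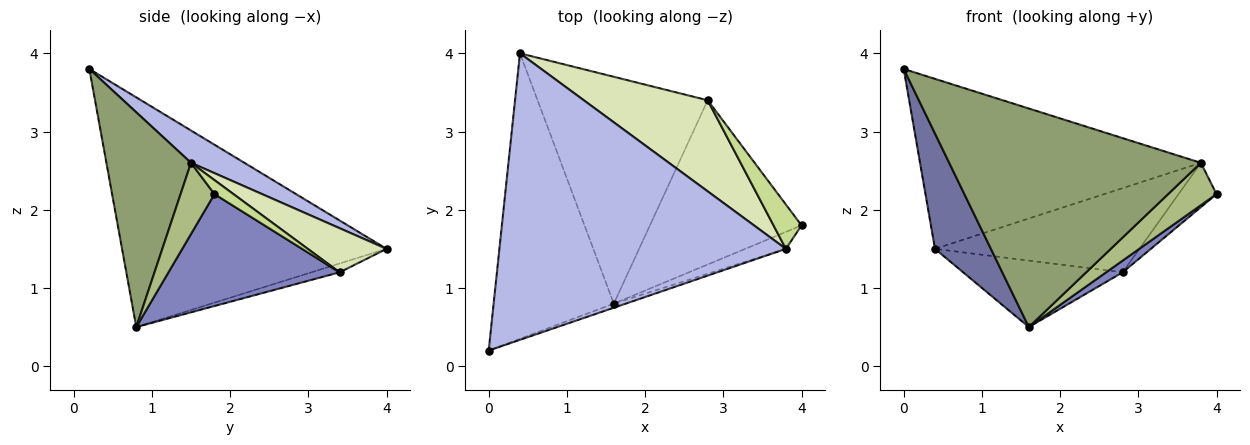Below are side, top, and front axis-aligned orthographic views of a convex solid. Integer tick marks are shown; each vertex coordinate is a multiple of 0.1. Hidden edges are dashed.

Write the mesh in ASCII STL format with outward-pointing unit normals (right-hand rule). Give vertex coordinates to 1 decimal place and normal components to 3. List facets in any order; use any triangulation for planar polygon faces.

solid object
 facet normal -0.871 -0.184 -0.456
  outer loop
   vertex 1.6 0.8 0.5
   vertex 0.0 0.2 3.8
   vertex 0.4 4.0 1.5
  endloop
 endfacet
 facet normal 0.593 -0.057 -0.803
  outer loop
   vertex 2.8 3.4 1.2
   vertex 4.0 1.8 2.2
   vertex 1.6 0.8 0.5
  endloop
 endfacet
 facet normal -0.050 0.281 -0.958
  outer loop
   vertex 2.8 3.4 1.2
   vertex 1.6 0.8 0.5
   vertex 0.4 4.0 1.5
  endloop
 endfacet
 facet normal 0.097 0.508 0.856
  outer loop
   vertex 3.8 1.5 2.6
   vertex 0.4 4.0 1.5
   vertex 0.0 0.2 3.8
  endloop
 endfacet
 facet normal 0.319 -0.948 -0.018
  outer loop
   vertex 3.8 1.5 2.6
   vertex 0.0 0.2 3.8
   vertex 1.6 0.8 0.5
  endloop
 endfacet
 facet normal 0.545 -0.778 -0.311
  outer loop
   vertex 3.8 1.5 2.6
   vertex 1.6 0.8 0.5
   vertex 4.0 1.8 2.2
  endloop
 endfacet
 facet normal 0.333 0.667 0.667
  outer loop
   vertex 3.8 1.5 2.6
   vertex 4.0 1.8 2.2
   vertex 2.8 3.4 1.2
  endloop
 endfacet
 facet normal 0.253 0.657 0.710
  outer loop
   vertex 3.8 1.5 2.6
   vertex 2.8 3.4 1.2
   vertex 0.4 4.0 1.5
  endloop
 endfacet
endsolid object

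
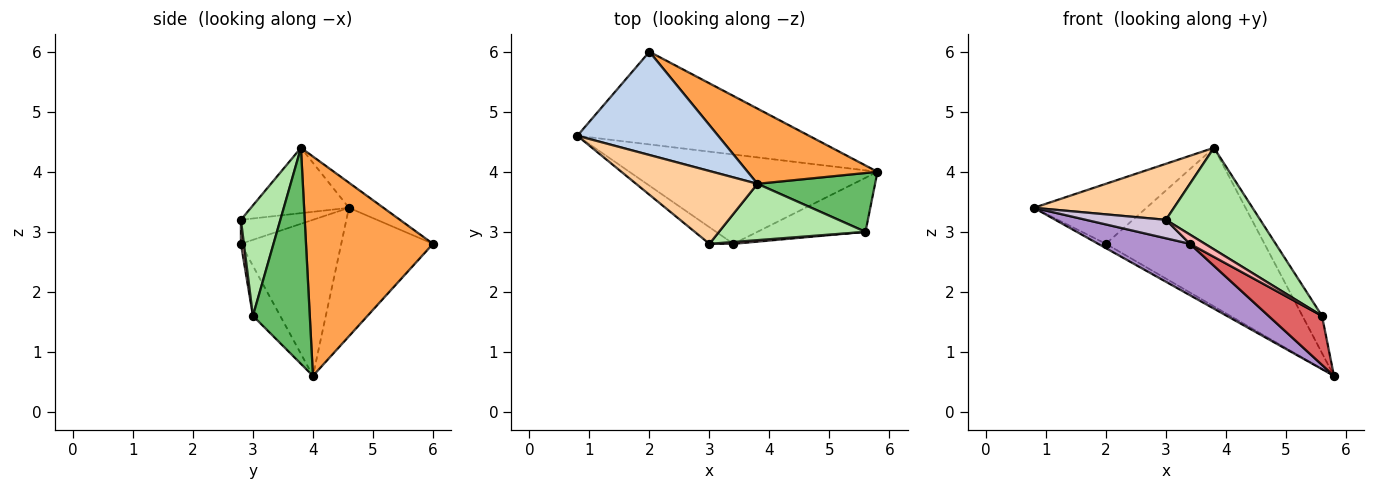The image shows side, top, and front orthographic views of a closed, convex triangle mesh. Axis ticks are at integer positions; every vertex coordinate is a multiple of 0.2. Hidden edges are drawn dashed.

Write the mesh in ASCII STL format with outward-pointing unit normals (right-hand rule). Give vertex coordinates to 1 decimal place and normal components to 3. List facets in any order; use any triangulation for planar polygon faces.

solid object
 facet normal -0.484 0.041 -0.874
  outer loop
   vertex 2.0 6.0 2.8
   vertex 5.8 4.0 0.6
   vertex 0.8 4.6 3.4
  endloop
 endfacet
 facet normal -0.152 0.497 0.854
  outer loop
   vertex 3.8 3.8 4.4
   vertex 2.0 6.0 2.8
   vertex 0.8 4.6 3.4
  endloop
 endfacet
 facet normal 0.586 0.732 0.347
  outer loop
   vertex 3.8 3.8 4.4
   vertex 5.8 4.0 0.6
   vertex 2.0 6.0 2.8
  endloop
 endfacet
 facet normal -0.393 -0.561 0.729
  outer loop
   vertex 3.0 2.8 3.2
   vertex 3.8 3.8 4.4
   vertex 0.8 4.6 3.4
  endloop
 endfacet
 facet normal 0.841 0.290 0.458
  outer loop
   vertex 5.6 3.0 1.6
   vertex 5.8 4.0 0.6
   vertex 3.8 3.8 4.4
  endloop
 endfacet
 facet normal 0.343 -0.821 0.455
  outer loop
   vertex 5.6 3.0 1.6
   vertex 3.8 3.8 4.4
   vertex 3.0 2.8 3.2
  endloop
 endfacet
 facet normal -0.324 -0.636 -0.701
  outer loop
   vertex 3.4 2.8 2.8
   vertex 5.8 4.0 0.6
   vertex 5.6 3.0 1.6
  endloop
 endfacet
 facet normal 0.192 -0.962 0.192
  outer loop
   vertex 3.4 2.8 2.8
   vertex 5.6 3.0 1.6
   vertex 3.0 2.8 3.2
  endloop
 endfacet
 facet normal -0.479 -0.438 -0.761
  outer loop
   vertex 3.4 2.8 2.8
   vertex 0.8 4.6 3.4
   vertex 5.8 4.0 0.6
  endloop
 endfacet
 facet normal -0.556 -0.618 -0.556
  outer loop
   vertex 3.4 2.8 2.8
   vertex 3.0 2.8 3.2
   vertex 0.8 4.6 3.4
  endloop
 endfacet
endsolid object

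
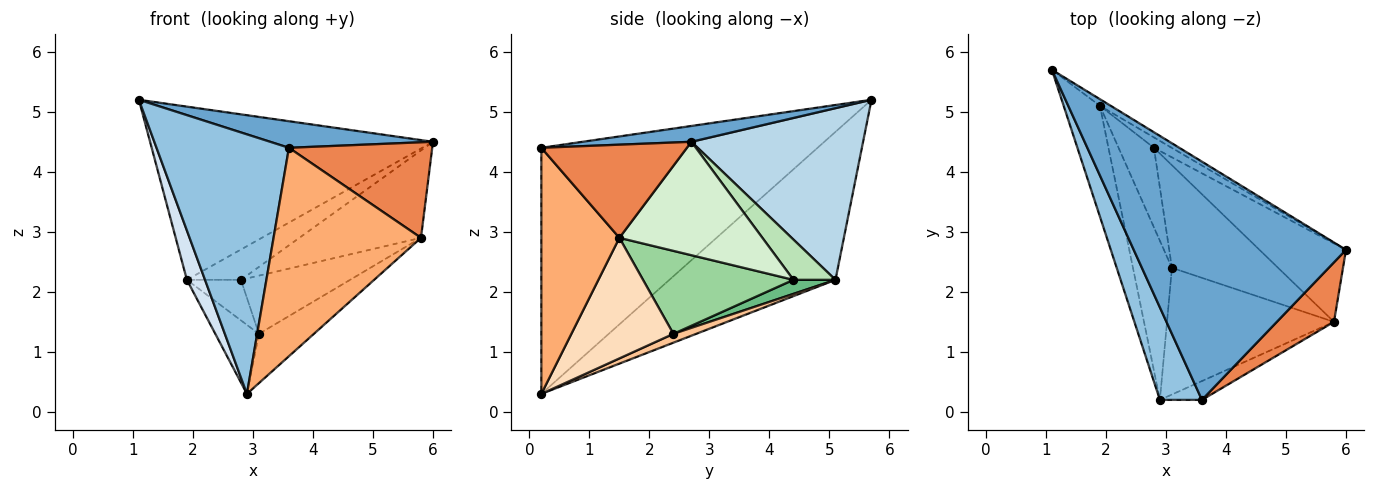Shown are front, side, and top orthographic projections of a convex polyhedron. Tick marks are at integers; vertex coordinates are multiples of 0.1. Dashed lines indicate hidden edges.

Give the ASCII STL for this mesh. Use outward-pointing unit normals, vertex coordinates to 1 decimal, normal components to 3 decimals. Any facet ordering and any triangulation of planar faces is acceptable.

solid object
 facet normal 0.074 -0.111 0.991
  outer loop
   vertex 3.6 0.2 4.4
   vertex 6.0 2.7 4.5
   vertex 1.1 5.7 5.2
  endloop
 endfacet
 facet normal -0.891 -0.427 0.152
  outer loop
   vertex 3.6 0.2 4.4
   vertex 1.1 5.7 5.2
   vertex 2.9 0.2 0.3
  endloop
 endfacet
 facet normal 0.518 0.854 -0.033
  outer loop
   vertex 1.9 5.1 2.2
   vertex 1.1 5.7 5.2
   vertex 6.0 2.7 4.5
  endloop
 endfacet
 facet normal -0.966 -0.105 -0.236
  outer loop
   vertex 1.9 5.1 2.2
   vertex 2.9 0.2 0.3
   vertex 1.1 5.7 5.2
  endloop
 endfacet
 facet normal 0.653 -0.643 0.401
  outer loop
   vertex 5.8 1.5 2.9
   vertex 6.0 2.7 4.5
   vertex 3.6 0.2 4.4
  endloop
 endfacet
 facet normal 0.466 -0.881 -0.080
  outer loop
   vertex 5.8 1.5 2.9
   vertex 3.6 0.2 4.4
   vertex 2.9 0.2 0.3
  endloop
 endfacet
 facet normal 0.203 0.390 -0.898
  outer loop
   vertex 3.1 2.4 1.3
   vertex 2.9 0.2 0.3
   vertex 1.9 5.1 2.2
  endloop
 endfacet
 facet normal 0.558 0.301 -0.773
  outer loop
   vertex 3.1 2.4 1.3
   vertex 5.8 1.5 2.9
   vertex 2.9 0.2 0.3
  endloop
 endfacet
 facet normal 0.333 0.428 -0.840
  outer loop
   vertex 2.8 4.4 2.2
   vertex 3.1 2.4 1.3
   vertex 1.9 5.1 2.2
  endloop
 endfacet
 facet normal 0.562 0.408 -0.719
  outer loop
   vertex 2.8 4.4 2.2
   vertex 5.8 1.5 2.9
   vertex 3.1 2.4 1.3
  endloop
 endfacet
 facet normal 0.593 0.762 -0.261
  outer loop
   vertex 2.8 4.4 2.2
   vertex 1.9 5.1 2.2
   vertex 6.0 2.7 4.5
  endloop
 endfacet
 facet normal 0.659 0.560 -0.502
  outer loop
   vertex 2.8 4.4 2.2
   vertex 6.0 2.7 4.5
   vertex 5.8 1.5 2.9
  endloop
 endfacet
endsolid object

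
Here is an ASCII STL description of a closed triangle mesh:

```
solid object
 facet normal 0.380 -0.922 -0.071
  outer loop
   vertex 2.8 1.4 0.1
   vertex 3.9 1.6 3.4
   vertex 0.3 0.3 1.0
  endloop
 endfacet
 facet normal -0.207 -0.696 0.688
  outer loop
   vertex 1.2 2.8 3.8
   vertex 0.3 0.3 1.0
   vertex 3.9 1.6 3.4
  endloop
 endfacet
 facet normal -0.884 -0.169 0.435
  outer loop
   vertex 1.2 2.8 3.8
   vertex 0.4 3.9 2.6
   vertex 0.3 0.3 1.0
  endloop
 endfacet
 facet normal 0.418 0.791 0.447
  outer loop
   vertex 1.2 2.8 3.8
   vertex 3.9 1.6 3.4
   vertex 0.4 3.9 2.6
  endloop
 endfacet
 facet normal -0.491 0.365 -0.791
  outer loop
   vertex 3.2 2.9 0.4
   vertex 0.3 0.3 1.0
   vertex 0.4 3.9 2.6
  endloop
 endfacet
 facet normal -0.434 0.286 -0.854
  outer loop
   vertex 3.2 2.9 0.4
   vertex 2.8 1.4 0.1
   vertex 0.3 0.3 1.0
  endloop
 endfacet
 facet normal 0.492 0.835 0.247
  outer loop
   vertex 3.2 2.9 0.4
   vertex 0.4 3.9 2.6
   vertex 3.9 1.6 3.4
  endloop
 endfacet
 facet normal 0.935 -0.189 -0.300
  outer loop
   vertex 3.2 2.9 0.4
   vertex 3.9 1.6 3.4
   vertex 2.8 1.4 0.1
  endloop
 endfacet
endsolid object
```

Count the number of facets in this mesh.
8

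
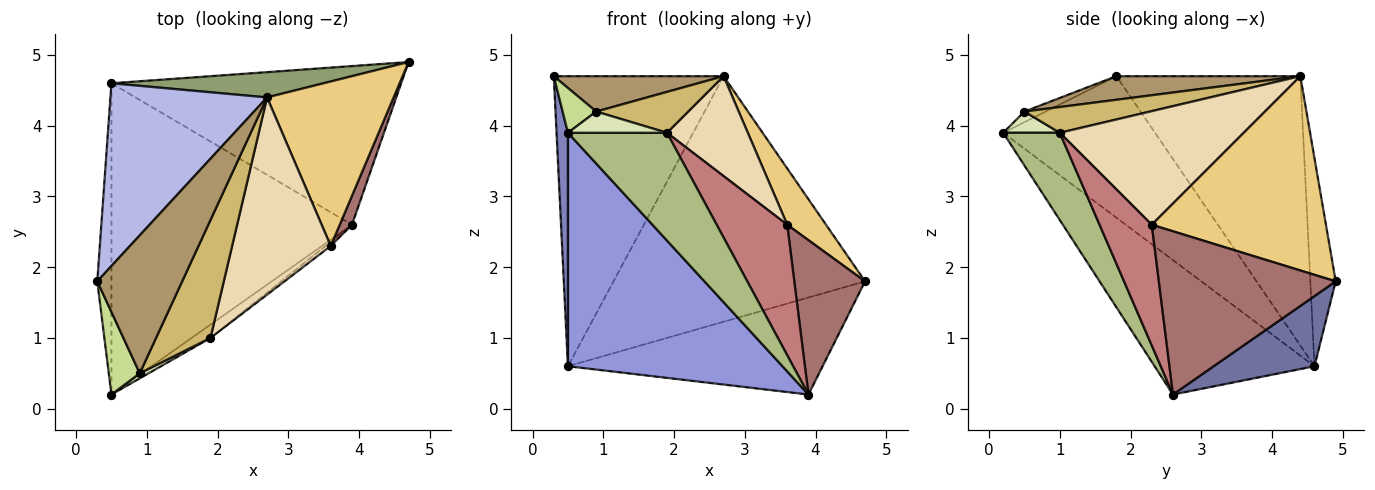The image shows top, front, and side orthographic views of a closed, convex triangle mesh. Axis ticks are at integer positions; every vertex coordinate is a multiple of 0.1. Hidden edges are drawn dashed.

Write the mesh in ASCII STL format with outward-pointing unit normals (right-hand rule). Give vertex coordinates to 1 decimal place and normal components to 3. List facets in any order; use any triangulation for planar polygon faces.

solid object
 facet normal 0.202 0.511 -0.836
  outer loop
   vertex 0.5 4.6 0.6
   vertex 4.7 4.9 1.8
   vertex 3.9 2.6 0.2
  endloop
 endfacet
 facet normal -0.992 -0.074 -0.099
  outer loop
   vertex 0.5 4.6 0.6
   vertex 0.5 0.2 3.9
   vertex 0.3 1.8 4.7
  endloop
 endfacet
 facet normal -0.408 -0.548 -0.730
  outer loop
   vertex 0.5 4.6 0.6
   vertex 3.9 2.6 0.2
   vertex 0.5 0.2 3.9
  endloop
 endfacet
 facet normal -0.676 0.624 0.393
  outer loop
   vertex 2.7 4.4 4.7
   vertex 0.5 4.6 0.6
   vertex 0.3 1.8 4.7
  endloop
 endfacet
 facet normal -0.100 0.990 0.102
  outer loop
   vertex 2.7 4.4 4.7
   vertex 4.7 4.9 1.8
   vertex 0.5 4.6 0.6
  endloop
 endfacet
 facet normal 0.493 -0.863 -0.107
  outer loop
   vertex 1.9 1.0 3.9
   vertex 0.5 0.2 3.9
   vertex 3.9 2.6 0.2
  endloop
 endfacet
 facet normal -0.289 -0.457 0.841
  outer loop
   vertex 0.9 0.5 4.2
   vertex 0.3 1.8 4.7
   vertex 0.5 0.2 3.9
  endloop
 endfacet
 facet normal 0.486 -0.850 0.202
  outer loop
   vertex 0.9 0.5 4.2
   vertex 0.5 0.2 3.9
   vertex 1.9 1.0 3.9
  endloop
 endfacet
 facet normal 0.260 -0.240 0.935
  outer loop
   vertex 0.9 0.5 4.2
   vertex 2.7 4.4 4.7
   vertex 0.3 1.8 4.7
  endloop
 endfacet
 facet normal 0.408 -0.299 0.863
  outer loop
   vertex 0.9 0.5 4.2
   vertex 1.9 1.0 3.9
   vertex 2.7 4.4 4.7
  endloop
 endfacet
 facet normal 0.824 -0.183 0.536
  outer loop
   vertex 3.6 2.3 2.6
   vertex 4.7 4.9 1.8
   vertex 2.7 4.4 4.7
  endloop
 endfacet
 facet normal 0.717 -0.315 0.622
  outer loop
   vertex 3.6 2.3 2.6
   vertex 2.7 4.4 4.7
   vertex 1.9 1.0 3.9
  endloop
 endfacet
 facet normal 0.926 -0.370 0.069
  outer loop
   vertex 3.6 2.3 2.6
   vertex 3.9 2.6 0.2
   vertex 4.7 4.9 1.8
  endloop
 endfacet
 facet normal 0.595 -0.804 -0.026
  outer loop
   vertex 3.6 2.3 2.6
   vertex 1.9 1.0 3.9
   vertex 3.9 2.6 0.2
  endloop
 endfacet
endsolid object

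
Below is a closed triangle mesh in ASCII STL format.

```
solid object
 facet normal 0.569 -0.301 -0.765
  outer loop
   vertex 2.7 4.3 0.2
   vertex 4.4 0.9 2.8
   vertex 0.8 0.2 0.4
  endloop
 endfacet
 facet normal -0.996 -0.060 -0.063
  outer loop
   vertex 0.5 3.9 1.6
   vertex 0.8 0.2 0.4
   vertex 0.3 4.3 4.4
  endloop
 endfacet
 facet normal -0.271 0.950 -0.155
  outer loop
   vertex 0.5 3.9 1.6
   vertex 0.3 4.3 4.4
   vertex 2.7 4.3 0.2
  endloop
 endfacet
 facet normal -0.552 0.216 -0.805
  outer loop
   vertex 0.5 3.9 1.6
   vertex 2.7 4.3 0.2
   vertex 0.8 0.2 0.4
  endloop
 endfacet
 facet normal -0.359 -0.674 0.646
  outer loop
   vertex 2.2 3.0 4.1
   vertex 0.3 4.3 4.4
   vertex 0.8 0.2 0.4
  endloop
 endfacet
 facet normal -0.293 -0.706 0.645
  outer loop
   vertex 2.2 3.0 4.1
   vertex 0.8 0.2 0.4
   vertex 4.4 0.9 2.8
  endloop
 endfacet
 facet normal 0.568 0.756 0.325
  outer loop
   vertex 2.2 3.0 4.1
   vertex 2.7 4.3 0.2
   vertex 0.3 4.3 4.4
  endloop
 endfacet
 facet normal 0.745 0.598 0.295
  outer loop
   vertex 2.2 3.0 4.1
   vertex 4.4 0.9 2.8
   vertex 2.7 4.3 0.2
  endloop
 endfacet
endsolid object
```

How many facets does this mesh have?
8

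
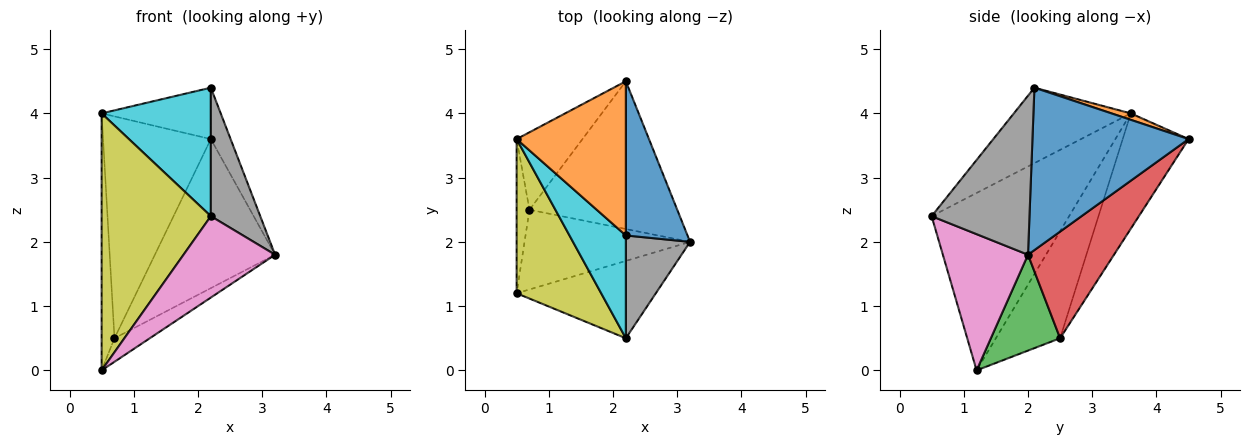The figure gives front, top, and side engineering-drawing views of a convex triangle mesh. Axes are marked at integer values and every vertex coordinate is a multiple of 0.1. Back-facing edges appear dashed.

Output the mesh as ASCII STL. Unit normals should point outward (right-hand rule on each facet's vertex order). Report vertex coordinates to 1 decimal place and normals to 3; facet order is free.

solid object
 facet normal 0.928 0.118 0.353
  outer loop
   vertex 2.2 2.1 4.4
   vertex 3.2 2.0 1.8
   vertex 2.2 4.5 3.6
  endloop
 endfacet
 facet normal 0.056 0.316 0.947
  outer loop
   vertex 0.5 3.6 4.0
   vertex 2.2 2.1 4.4
   vertex 2.2 4.5 3.6
  endloop
 endfacet
 facet normal 0.486 0.248 -0.838
  outer loop
   vertex 0.7 2.5 0.5
   vertex 3.2 2.0 1.8
   vertex 0.5 1.2 0.0
  endloop
 endfacet
 facet normal 0.453 0.633 -0.628
  outer loop
   vertex 0.7 2.5 0.5
   vertex 2.2 4.5 3.6
   vertex 3.2 2.0 1.8
  endloop
 endfacet
 facet normal -0.974 0.195 -0.117
  outer loop
   vertex 0.7 2.5 0.5
   vertex 0.5 1.2 0.0
   vertex 0.5 3.6 4.0
  endloop
 endfacet
 facet normal -0.500 0.818 -0.286
  outer loop
   vertex 0.7 2.5 0.5
   vertex 0.5 3.6 4.0
   vertex 2.2 4.5 3.6
  endloop
 endfacet
 facet normal 0.559 -0.601 -0.571
  outer loop
   vertex 2.2 0.5 2.4
   vertex 0.5 1.2 0.0
   vertex 3.2 2.0 1.8
  endloop
 endfacet
 facet normal 0.840 -0.424 0.339
  outer loop
   vertex 2.2 0.5 2.4
   vertex 3.2 2.0 1.8
   vertex 2.2 2.1 4.4
  endloop
 endfacet
 facet normal -0.734 -0.583 0.350
  outer loop
   vertex 2.2 0.5 2.4
   vertex 0.5 3.6 4.0
   vertex 0.5 1.2 0.0
  endloop
 endfacet
 facet normal -0.641 -0.599 0.479
  outer loop
   vertex 2.2 0.5 2.4
   vertex 2.2 2.1 4.4
   vertex 0.5 3.6 4.0
  endloop
 endfacet
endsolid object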